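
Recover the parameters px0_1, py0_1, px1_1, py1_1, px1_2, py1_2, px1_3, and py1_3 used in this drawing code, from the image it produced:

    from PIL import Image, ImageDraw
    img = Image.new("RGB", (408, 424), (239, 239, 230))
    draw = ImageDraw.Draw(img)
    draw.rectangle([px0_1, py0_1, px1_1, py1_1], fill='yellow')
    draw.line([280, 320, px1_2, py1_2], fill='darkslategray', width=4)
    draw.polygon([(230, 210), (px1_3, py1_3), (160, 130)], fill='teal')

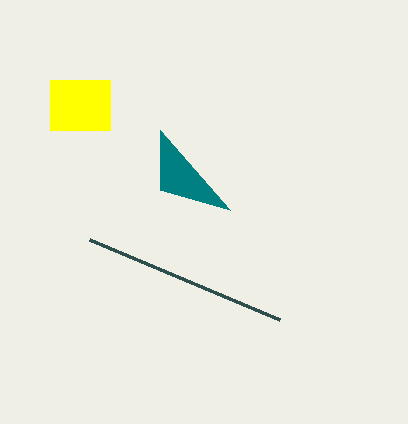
px0_1 = 50; py0_1 = 80; px1_1 = 110; py1_1 = 130; px1_2 = 90; py1_2 = 240; px1_3 = 160; py1_3 = 190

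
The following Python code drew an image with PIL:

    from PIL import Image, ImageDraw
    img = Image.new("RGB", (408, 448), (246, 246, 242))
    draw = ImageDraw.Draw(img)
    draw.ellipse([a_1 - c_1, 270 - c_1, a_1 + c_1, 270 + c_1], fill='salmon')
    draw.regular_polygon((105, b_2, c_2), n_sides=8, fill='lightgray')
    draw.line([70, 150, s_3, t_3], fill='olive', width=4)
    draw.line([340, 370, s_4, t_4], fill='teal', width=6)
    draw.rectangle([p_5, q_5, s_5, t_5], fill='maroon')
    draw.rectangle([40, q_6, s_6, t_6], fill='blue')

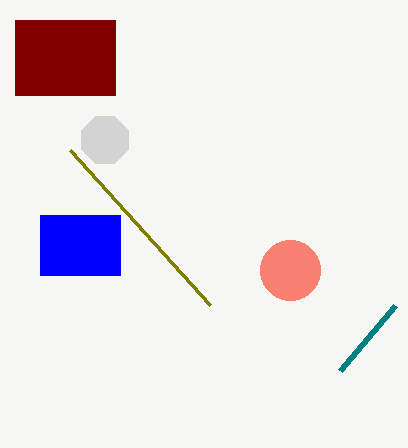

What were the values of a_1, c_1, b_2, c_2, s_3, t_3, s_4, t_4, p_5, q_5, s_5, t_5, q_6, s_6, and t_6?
a_1 = 290; c_1 = 30; b_2 = 140; c_2 = 25; s_3 = 210; t_3 = 305; s_4 = 395; t_4 = 305; p_5 = 15; q_5 = 20; s_5 = 115; t_5 = 95; q_6 = 215; s_6 = 120; t_6 = 275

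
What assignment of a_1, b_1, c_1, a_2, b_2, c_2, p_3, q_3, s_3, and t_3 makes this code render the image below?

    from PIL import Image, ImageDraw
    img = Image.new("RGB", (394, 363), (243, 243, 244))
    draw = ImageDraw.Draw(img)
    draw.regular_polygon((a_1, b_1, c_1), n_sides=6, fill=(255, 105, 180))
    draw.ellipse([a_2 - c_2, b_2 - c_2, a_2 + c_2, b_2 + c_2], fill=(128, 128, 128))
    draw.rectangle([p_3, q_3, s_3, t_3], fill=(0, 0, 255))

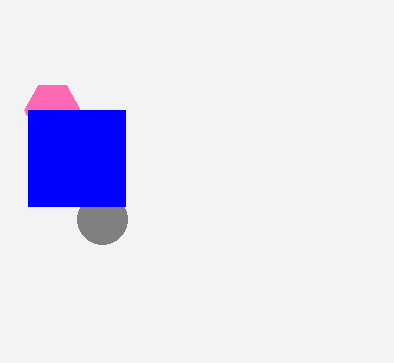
a_1 = 52; b_1 = 110; c_1 = 28; a_2 = 102; b_2 = 219; c_2 = 25; p_3 = 28; q_3 = 110; s_3 = 125; t_3 = 206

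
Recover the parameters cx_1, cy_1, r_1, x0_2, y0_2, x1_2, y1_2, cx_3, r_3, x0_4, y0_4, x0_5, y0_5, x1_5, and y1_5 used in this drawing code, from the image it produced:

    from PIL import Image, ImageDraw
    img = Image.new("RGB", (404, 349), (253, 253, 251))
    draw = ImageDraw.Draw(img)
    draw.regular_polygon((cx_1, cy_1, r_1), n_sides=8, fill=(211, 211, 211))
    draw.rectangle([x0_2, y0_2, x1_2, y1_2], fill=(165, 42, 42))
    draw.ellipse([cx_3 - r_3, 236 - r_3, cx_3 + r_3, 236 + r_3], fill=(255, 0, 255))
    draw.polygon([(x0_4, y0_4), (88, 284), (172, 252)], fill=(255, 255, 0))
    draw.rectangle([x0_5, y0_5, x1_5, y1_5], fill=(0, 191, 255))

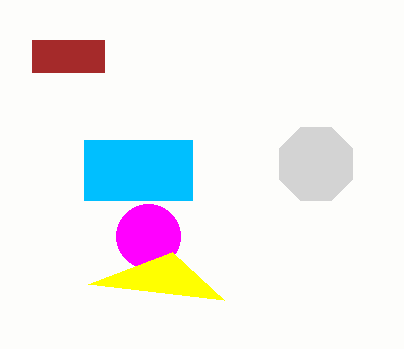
cx_1 = 316
cy_1 = 164
r_1 = 40
x0_2 = 32
y0_2 = 40
x1_2 = 104
y1_2 = 72
cx_3 = 148
r_3 = 32
x0_4 = 224
y0_4 = 300
x0_5 = 84
y0_5 = 140
x1_5 = 192
y1_5 = 200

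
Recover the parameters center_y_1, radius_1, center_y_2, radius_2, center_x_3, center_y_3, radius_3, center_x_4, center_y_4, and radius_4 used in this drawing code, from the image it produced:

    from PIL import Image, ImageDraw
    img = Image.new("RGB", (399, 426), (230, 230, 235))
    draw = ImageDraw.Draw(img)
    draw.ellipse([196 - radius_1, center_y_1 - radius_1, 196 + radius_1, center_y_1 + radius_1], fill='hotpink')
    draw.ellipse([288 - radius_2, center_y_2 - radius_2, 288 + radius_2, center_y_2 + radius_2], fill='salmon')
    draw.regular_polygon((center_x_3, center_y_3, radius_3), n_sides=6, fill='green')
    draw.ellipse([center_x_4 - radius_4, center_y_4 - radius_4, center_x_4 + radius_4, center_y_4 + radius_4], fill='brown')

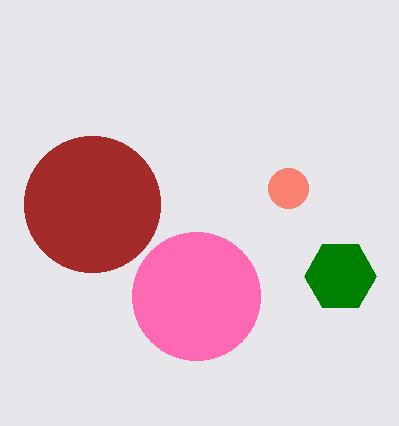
center_y_1 = 296; radius_1 = 64; center_y_2 = 188; radius_2 = 20; center_x_3 = 340; center_y_3 = 276; radius_3 = 36; center_x_4 = 92; center_y_4 = 204; radius_4 = 68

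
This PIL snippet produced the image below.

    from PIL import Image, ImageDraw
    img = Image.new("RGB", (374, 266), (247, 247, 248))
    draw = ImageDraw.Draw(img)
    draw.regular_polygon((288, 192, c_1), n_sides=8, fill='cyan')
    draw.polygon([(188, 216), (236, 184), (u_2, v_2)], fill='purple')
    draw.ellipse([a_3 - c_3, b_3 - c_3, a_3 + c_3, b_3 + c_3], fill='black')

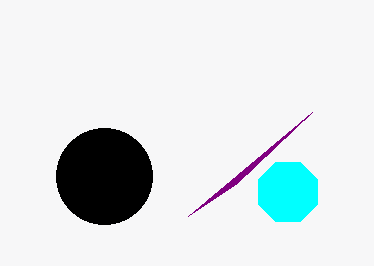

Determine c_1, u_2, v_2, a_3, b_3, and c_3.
c_1 = 32, u_2 = 312, v_2 = 112, a_3 = 104, b_3 = 176, c_3 = 48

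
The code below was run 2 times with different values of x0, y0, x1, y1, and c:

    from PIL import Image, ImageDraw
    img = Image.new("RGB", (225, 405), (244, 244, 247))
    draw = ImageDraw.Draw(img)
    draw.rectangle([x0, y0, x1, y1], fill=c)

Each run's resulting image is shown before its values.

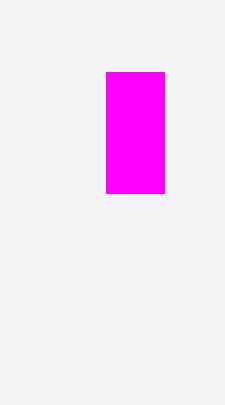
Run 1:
x0 = 106; y0 = 72; x1 = 164; y1 = 193; c = 'magenta'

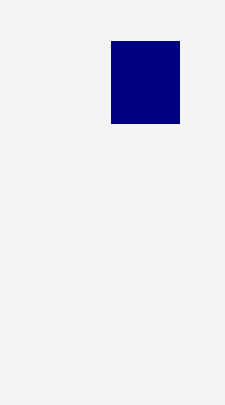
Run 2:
x0 = 111; y0 = 41; x1 = 179; y1 = 123; c = 'navy'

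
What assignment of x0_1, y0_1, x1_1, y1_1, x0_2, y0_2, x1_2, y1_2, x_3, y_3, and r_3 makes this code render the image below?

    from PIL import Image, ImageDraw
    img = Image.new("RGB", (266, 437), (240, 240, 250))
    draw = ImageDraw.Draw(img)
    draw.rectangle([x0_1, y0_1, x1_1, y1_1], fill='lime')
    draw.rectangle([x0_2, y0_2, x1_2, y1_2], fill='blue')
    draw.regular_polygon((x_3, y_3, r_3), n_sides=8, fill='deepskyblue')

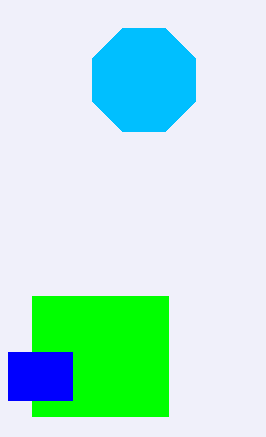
x0_1 = 32
y0_1 = 296
x1_1 = 168
y1_1 = 416
x0_2 = 8
y0_2 = 352
x1_2 = 72
y1_2 = 400
x_3 = 144
y_3 = 80
r_3 = 56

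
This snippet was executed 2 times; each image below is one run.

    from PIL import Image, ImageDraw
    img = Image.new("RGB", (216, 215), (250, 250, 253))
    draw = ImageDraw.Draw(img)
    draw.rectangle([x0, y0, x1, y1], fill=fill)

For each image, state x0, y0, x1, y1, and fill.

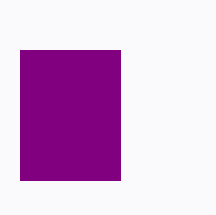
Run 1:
x0 = 20; y0 = 50; x1 = 120; y1 = 180; fill = 'purple'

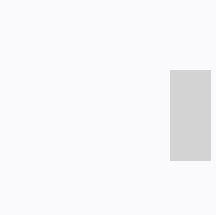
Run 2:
x0 = 170, y0 = 70, x1 = 210, y1 = 160, fill = 'lightgray'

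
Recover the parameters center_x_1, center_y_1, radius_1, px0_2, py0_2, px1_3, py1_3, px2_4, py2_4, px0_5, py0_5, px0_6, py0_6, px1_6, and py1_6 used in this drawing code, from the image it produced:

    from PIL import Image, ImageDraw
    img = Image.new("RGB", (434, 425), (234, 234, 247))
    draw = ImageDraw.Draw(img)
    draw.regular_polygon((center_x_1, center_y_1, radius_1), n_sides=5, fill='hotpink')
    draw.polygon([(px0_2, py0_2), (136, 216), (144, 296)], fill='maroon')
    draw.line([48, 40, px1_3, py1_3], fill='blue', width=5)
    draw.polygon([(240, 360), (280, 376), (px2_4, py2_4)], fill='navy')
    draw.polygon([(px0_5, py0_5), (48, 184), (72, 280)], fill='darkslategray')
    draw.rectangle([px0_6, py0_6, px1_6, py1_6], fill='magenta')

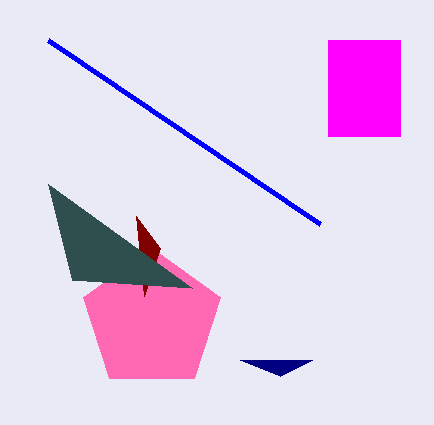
center_x_1 = 152
center_y_1 = 320
radius_1 = 72
px0_2 = 160
py0_2 = 248
px1_3 = 320
py1_3 = 224
px2_4 = 312
py2_4 = 360
px0_5 = 192
py0_5 = 288
px0_6 = 328
py0_6 = 40
px1_6 = 400
py1_6 = 136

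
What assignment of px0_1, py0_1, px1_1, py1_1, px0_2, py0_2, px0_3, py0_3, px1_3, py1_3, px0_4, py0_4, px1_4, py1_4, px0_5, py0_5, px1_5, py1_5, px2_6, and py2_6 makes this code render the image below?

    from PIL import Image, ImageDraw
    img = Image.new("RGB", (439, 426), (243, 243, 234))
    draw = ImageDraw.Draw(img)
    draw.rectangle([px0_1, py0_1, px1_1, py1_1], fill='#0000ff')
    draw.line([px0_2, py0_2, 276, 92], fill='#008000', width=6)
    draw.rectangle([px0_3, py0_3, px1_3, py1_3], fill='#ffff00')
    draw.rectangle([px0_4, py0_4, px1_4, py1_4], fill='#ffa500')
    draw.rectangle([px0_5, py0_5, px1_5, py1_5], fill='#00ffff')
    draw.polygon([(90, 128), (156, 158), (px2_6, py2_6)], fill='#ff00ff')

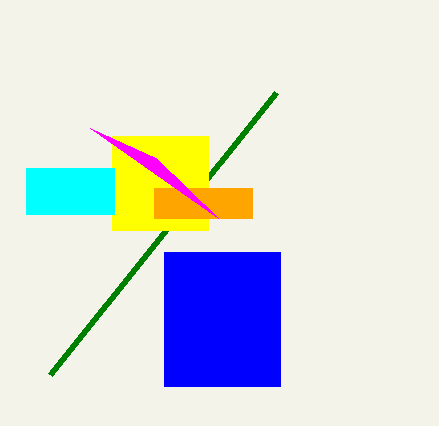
px0_1 = 164; py0_1 = 252; px1_1 = 280; py1_1 = 386; px0_2 = 50; py0_2 = 374; px0_3 = 112; py0_3 = 136; px1_3 = 208; py1_3 = 230; px0_4 = 154; py0_4 = 188; px1_4 = 252; py1_4 = 218; px0_5 = 26; py0_5 = 168; px1_5 = 114; py1_5 = 214; px2_6 = 218; py2_6 = 218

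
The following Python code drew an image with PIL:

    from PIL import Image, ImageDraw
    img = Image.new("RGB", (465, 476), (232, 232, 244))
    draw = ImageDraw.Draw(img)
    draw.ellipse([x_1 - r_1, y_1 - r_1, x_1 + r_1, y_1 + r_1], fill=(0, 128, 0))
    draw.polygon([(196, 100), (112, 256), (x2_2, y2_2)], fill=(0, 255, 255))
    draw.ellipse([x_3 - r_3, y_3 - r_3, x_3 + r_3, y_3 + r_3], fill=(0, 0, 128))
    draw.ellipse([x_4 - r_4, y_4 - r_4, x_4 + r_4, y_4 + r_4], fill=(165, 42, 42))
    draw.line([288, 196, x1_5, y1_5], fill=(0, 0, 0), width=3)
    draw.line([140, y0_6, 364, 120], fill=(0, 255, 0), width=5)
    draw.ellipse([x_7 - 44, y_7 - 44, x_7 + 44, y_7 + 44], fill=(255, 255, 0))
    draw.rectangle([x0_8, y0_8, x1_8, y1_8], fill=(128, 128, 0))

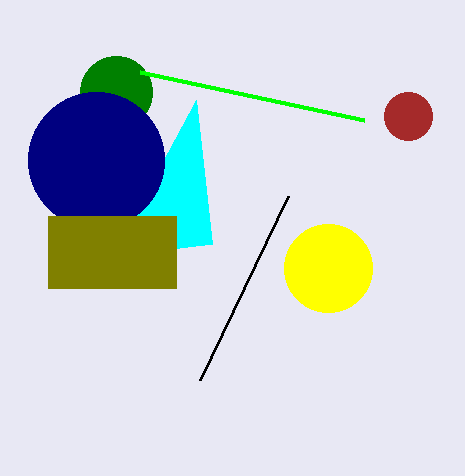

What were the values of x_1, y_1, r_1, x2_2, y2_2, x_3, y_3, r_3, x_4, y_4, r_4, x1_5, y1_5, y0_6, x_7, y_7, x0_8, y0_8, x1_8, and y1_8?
x_1 = 116; y_1 = 92; r_1 = 36; x2_2 = 212; y2_2 = 244; x_3 = 96; y_3 = 160; r_3 = 68; x_4 = 408; y_4 = 116; r_4 = 24; x1_5 = 200; y1_5 = 380; y0_6 = 72; x_7 = 328; y_7 = 268; x0_8 = 48; y0_8 = 216; x1_8 = 176; y1_8 = 288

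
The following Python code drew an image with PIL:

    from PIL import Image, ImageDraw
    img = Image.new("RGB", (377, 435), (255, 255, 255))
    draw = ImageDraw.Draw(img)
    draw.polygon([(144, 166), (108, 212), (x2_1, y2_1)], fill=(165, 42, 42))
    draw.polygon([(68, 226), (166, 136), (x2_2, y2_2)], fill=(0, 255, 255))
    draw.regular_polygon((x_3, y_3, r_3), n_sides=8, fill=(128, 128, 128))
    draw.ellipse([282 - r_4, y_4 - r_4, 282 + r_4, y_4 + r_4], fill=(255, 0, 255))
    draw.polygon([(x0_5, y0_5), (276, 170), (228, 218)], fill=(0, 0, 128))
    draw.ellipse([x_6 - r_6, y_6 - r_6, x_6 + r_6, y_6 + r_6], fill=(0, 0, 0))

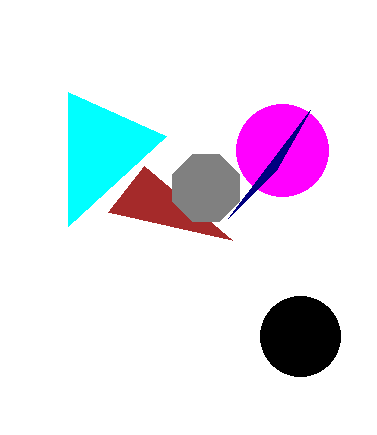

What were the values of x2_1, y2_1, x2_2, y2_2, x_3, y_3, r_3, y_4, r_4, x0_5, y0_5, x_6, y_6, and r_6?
x2_1 = 232, y2_1 = 240, x2_2 = 68, y2_2 = 92, x_3 = 206, y_3 = 188, r_3 = 36, y_4 = 150, r_4 = 46, x0_5 = 310, y0_5 = 110, x_6 = 300, y_6 = 336, r_6 = 40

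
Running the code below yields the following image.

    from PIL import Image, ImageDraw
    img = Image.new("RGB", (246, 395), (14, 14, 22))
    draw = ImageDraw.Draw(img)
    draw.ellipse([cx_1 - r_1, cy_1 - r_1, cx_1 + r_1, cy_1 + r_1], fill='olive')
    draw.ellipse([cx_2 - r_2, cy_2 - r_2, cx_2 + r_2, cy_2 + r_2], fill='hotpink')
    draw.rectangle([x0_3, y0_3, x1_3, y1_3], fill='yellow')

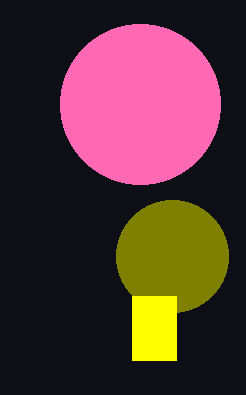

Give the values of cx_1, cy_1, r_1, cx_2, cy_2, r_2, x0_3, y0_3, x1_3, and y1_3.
cx_1 = 172, cy_1 = 256, r_1 = 56, cx_2 = 140, cy_2 = 104, r_2 = 80, x0_3 = 132, y0_3 = 296, x1_3 = 176, y1_3 = 360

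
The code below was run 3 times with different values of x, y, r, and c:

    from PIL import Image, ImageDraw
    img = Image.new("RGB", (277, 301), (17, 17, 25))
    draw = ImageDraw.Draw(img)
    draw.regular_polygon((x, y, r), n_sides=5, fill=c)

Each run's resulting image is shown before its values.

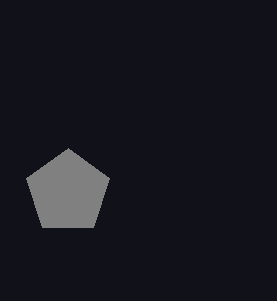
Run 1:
x = 68; y = 192; r = 44; c = 'gray'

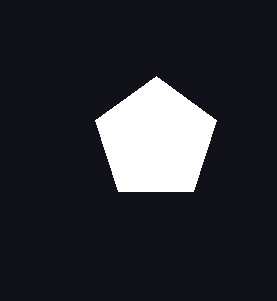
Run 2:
x = 156
y = 140
r = 64
c = 'white'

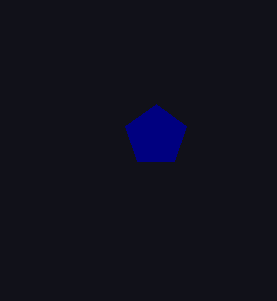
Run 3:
x = 156; y = 136; r = 32; c = 'navy'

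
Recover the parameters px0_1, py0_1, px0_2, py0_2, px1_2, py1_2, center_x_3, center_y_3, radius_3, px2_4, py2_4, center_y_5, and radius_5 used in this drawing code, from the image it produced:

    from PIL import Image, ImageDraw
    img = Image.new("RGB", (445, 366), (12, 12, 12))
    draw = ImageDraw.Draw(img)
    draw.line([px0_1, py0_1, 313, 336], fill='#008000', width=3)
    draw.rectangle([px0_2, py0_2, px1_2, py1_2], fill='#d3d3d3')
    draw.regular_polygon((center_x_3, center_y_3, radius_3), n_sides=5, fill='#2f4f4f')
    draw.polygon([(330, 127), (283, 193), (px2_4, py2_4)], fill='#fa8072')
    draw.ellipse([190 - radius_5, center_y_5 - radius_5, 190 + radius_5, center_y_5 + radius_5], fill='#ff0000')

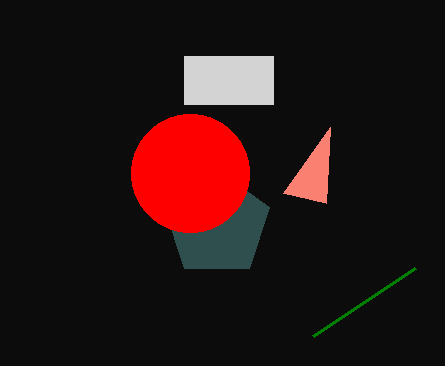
px0_1 = 415; py0_1 = 268; px0_2 = 184; py0_2 = 56; px1_2 = 273; py1_2 = 104; center_x_3 = 217; center_y_3 = 224; radius_3 = 55; px2_4 = 326; py2_4 = 203; center_y_5 = 173; radius_5 = 59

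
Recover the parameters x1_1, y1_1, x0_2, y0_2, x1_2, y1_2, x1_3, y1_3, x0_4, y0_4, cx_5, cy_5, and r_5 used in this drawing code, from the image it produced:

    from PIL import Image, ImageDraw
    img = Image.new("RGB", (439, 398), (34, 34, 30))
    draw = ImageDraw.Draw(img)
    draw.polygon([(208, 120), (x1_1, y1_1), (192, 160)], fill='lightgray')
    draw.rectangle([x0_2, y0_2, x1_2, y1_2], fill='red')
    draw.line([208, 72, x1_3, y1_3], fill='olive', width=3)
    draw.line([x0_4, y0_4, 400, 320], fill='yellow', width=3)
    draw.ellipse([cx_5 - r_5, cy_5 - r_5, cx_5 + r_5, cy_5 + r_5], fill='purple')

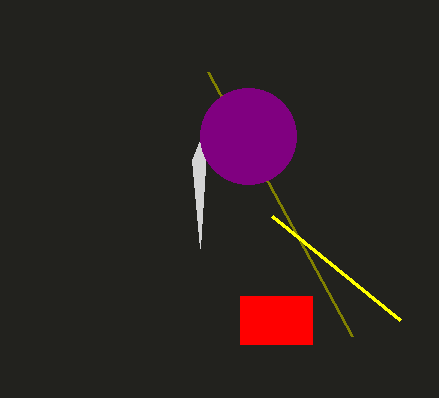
x1_1 = 200; y1_1 = 248; x0_2 = 240; y0_2 = 296; x1_2 = 312; y1_2 = 344; x1_3 = 352; y1_3 = 336; x0_4 = 272; y0_4 = 216; cx_5 = 248; cy_5 = 136; r_5 = 48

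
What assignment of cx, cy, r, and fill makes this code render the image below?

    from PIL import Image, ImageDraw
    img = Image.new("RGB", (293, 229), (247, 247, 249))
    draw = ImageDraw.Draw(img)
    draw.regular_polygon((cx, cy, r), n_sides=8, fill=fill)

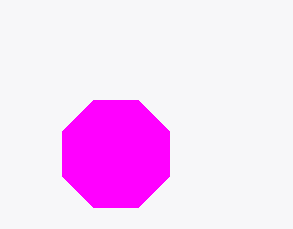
cx = 116; cy = 154; r = 58; fill = 'magenta'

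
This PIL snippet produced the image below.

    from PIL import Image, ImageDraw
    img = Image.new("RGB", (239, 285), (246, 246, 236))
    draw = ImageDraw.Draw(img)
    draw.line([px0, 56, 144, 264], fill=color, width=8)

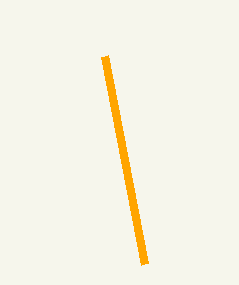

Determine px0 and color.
px0 = 104
color = 'orange'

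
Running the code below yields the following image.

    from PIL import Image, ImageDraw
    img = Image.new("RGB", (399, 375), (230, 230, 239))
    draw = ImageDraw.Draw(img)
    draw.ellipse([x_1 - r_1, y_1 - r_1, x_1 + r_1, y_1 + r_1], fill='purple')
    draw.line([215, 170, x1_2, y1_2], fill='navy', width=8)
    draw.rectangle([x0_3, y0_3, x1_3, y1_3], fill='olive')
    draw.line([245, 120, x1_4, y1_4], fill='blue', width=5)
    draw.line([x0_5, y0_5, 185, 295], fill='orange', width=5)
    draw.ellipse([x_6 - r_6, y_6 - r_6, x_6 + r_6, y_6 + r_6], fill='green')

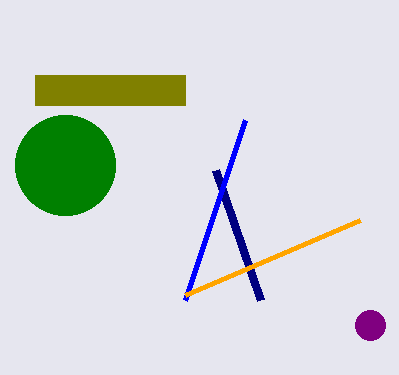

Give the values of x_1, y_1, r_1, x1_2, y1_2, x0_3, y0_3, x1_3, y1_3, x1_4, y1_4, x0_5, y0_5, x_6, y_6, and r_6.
x_1 = 370, y_1 = 325, r_1 = 15, x1_2 = 260, y1_2 = 300, x0_3 = 35, y0_3 = 75, x1_3 = 185, y1_3 = 105, x1_4 = 185, y1_4 = 300, x0_5 = 360, y0_5 = 220, x_6 = 65, y_6 = 165, r_6 = 50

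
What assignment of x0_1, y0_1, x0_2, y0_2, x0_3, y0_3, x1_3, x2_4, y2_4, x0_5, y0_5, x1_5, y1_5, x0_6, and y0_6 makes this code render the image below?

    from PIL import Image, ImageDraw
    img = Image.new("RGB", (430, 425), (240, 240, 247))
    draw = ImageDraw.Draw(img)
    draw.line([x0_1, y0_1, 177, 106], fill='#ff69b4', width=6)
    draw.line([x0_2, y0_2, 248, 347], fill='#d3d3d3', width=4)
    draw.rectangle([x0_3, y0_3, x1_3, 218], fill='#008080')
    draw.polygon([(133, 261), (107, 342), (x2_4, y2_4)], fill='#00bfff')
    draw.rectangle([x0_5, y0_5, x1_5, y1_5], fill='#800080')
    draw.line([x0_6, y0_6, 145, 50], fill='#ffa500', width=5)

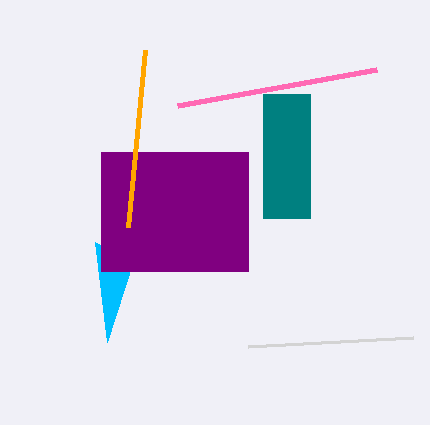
x0_1 = 376
y0_1 = 70
x0_2 = 413
y0_2 = 338
x0_3 = 263
y0_3 = 94
x1_3 = 310
x2_4 = 95
y2_4 = 242
x0_5 = 101
y0_5 = 152
x1_5 = 248
y1_5 = 271
x0_6 = 128
y0_6 = 227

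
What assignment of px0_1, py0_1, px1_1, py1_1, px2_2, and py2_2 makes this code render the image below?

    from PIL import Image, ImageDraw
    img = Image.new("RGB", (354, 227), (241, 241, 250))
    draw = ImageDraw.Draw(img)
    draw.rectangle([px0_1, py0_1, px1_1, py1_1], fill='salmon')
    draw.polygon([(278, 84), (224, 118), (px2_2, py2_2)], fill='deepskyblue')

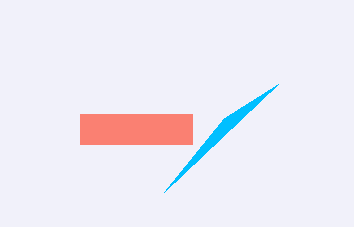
px0_1 = 80
py0_1 = 114
px1_1 = 192
py1_1 = 144
px2_2 = 164
py2_2 = 192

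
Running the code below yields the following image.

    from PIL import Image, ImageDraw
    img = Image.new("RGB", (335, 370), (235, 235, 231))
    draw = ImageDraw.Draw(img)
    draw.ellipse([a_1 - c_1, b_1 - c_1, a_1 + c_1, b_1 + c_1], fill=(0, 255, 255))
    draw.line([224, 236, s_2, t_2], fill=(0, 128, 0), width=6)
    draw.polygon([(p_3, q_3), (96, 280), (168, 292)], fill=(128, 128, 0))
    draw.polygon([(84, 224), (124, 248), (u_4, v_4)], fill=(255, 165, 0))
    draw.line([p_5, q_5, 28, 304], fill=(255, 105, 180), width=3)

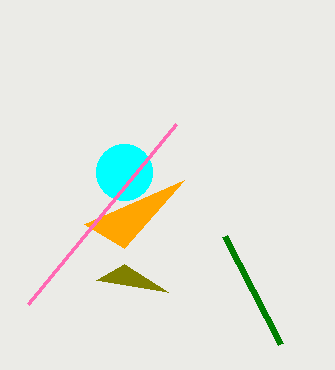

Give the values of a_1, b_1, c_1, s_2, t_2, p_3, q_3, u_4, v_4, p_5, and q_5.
a_1 = 124, b_1 = 172, c_1 = 28, s_2 = 280, t_2 = 344, p_3 = 124, q_3 = 264, u_4 = 184, v_4 = 180, p_5 = 176, q_5 = 124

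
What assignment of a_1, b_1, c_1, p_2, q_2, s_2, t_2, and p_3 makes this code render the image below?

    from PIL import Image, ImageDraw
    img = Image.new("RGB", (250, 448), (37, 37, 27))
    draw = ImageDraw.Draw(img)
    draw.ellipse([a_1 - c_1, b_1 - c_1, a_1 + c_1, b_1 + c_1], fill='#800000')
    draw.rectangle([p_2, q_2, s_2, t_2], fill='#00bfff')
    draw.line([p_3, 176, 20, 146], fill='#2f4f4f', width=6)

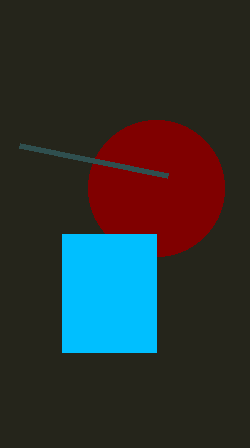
a_1 = 156; b_1 = 188; c_1 = 68; p_2 = 62; q_2 = 234; s_2 = 156; t_2 = 352; p_3 = 168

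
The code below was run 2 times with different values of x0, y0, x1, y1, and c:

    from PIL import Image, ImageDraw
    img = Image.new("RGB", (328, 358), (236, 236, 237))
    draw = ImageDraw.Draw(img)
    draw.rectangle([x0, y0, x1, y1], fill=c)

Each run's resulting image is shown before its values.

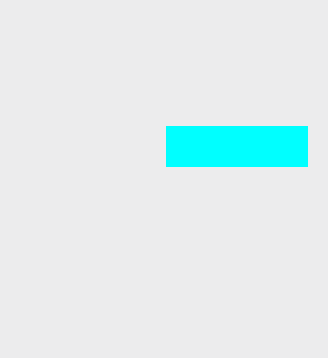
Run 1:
x0 = 166; y0 = 126; x1 = 307; y1 = 166; c = 'cyan'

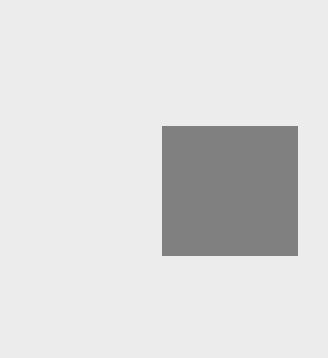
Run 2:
x0 = 162; y0 = 126; x1 = 297; y1 = 255; c = 'gray'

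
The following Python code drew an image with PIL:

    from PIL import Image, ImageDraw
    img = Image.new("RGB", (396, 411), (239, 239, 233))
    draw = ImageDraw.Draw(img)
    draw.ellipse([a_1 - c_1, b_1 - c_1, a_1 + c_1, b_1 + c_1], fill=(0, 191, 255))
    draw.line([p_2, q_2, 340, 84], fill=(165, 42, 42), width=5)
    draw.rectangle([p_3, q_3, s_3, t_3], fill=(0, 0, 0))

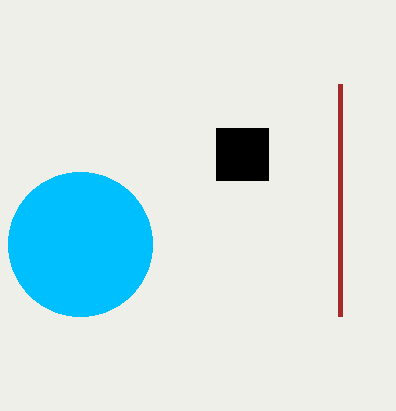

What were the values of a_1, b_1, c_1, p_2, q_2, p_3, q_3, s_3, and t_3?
a_1 = 80, b_1 = 244, c_1 = 72, p_2 = 340, q_2 = 316, p_3 = 216, q_3 = 128, s_3 = 268, t_3 = 180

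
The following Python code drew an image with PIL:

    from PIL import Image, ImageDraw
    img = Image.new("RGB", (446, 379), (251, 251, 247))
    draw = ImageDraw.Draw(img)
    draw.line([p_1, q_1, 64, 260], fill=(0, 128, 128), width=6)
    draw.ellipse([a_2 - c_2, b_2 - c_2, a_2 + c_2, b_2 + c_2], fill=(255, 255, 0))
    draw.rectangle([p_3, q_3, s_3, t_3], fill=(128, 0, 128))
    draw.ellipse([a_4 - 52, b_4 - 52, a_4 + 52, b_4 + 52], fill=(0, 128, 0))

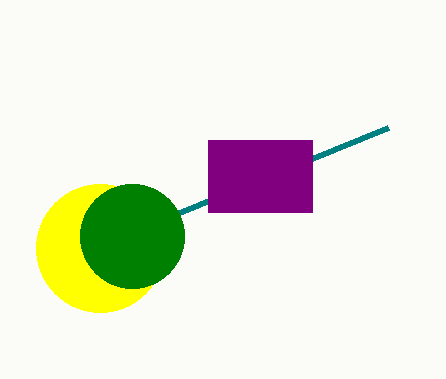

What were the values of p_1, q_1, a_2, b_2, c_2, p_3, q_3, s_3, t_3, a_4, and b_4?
p_1 = 388; q_1 = 128; a_2 = 100; b_2 = 248; c_2 = 64; p_3 = 208; q_3 = 140; s_3 = 312; t_3 = 212; a_4 = 132; b_4 = 236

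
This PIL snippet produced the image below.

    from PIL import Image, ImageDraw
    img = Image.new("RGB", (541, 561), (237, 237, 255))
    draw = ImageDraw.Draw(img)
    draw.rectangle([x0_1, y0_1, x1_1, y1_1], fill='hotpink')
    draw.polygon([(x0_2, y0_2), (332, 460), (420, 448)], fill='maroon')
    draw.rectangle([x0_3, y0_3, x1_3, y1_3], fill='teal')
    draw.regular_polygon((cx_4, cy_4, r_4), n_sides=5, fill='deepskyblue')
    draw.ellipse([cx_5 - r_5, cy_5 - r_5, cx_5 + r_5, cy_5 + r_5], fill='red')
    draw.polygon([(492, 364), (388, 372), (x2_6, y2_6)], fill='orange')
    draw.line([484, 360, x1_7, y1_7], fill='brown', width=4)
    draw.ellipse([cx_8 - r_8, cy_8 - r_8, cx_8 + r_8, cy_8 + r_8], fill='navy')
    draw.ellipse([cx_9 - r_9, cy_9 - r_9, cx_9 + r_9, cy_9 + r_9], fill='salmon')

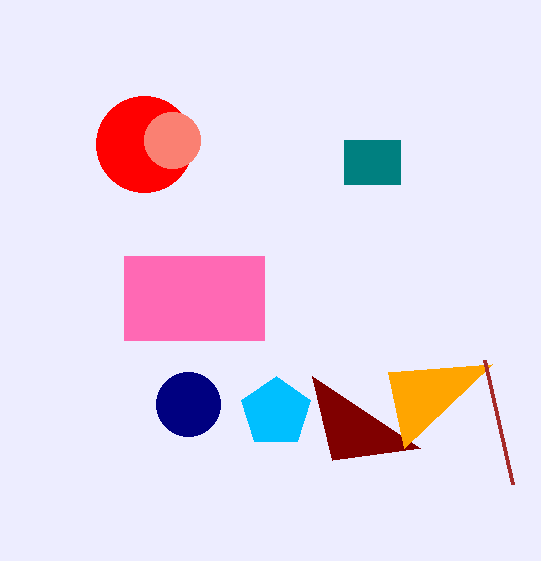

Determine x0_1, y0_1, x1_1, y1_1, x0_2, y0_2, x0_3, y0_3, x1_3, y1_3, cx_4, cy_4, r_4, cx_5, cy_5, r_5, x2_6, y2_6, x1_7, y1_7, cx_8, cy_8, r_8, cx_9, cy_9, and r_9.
x0_1 = 124
y0_1 = 256
x1_1 = 264
y1_1 = 340
x0_2 = 312
y0_2 = 376
x0_3 = 344
y0_3 = 140
x1_3 = 400
y1_3 = 184
cx_4 = 276
cy_4 = 412
r_4 = 36
cx_5 = 144
cy_5 = 144
r_5 = 48
x2_6 = 404
y2_6 = 448
x1_7 = 512
y1_7 = 484
cx_8 = 188
cy_8 = 404
r_8 = 32
cx_9 = 172
cy_9 = 140
r_9 = 28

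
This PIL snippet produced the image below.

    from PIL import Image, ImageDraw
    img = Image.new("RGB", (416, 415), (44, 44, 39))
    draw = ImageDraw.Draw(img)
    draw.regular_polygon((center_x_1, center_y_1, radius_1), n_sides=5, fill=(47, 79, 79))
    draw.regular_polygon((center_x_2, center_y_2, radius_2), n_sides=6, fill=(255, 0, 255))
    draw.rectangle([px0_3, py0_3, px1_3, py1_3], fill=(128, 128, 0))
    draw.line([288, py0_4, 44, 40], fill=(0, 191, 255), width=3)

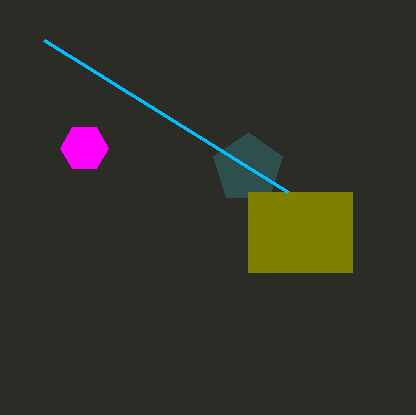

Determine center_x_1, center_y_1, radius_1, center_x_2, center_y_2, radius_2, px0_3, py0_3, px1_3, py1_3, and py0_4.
center_x_1 = 248; center_y_1 = 168; radius_1 = 36; center_x_2 = 84; center_y_2 = 148; radius_2 = 24; px0_3 = 248; py0_3 = 192; px1_3 = 352; py1_3 = 272; py0_4 = 192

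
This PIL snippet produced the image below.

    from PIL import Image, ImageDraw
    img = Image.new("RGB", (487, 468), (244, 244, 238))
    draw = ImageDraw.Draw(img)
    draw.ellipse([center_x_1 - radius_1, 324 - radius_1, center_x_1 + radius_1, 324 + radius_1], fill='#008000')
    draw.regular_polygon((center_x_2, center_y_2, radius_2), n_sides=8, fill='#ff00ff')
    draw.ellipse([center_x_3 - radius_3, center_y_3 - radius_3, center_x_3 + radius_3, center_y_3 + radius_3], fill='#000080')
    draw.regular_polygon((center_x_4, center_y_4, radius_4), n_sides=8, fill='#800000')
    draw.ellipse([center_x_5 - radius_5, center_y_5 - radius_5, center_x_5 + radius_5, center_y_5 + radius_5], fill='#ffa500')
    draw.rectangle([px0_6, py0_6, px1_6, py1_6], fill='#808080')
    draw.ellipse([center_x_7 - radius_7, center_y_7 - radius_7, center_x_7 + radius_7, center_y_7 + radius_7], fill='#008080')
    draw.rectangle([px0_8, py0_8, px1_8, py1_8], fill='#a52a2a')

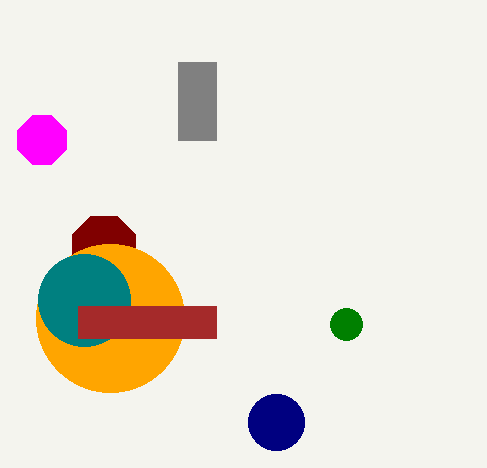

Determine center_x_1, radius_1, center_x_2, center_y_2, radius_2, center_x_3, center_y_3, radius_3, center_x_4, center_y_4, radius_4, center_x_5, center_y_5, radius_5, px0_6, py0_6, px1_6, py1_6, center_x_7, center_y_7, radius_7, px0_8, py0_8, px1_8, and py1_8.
center_x_1 = 346; radius_1 = 16; center_x_2 = 42; center_y_2 = 140; radius_2 = 26; center_x_3 = 276; center_y_3 = 422; radius_3 = 28; center_x_4 = 104; center_y_4 = 248; radius_4 = 34; center_x_5 = 110; center_y_5 = 318; radius_5 = 74; px0_6 = 178; py0_6 = 62; px1_6 = 216; py1_6 = 140; center_x_7 = 84; center_y_7 = 300; radius_7 = 46; px0_8 = 78; py0_8 = 306; px1_8 = 216; py1_8 = 338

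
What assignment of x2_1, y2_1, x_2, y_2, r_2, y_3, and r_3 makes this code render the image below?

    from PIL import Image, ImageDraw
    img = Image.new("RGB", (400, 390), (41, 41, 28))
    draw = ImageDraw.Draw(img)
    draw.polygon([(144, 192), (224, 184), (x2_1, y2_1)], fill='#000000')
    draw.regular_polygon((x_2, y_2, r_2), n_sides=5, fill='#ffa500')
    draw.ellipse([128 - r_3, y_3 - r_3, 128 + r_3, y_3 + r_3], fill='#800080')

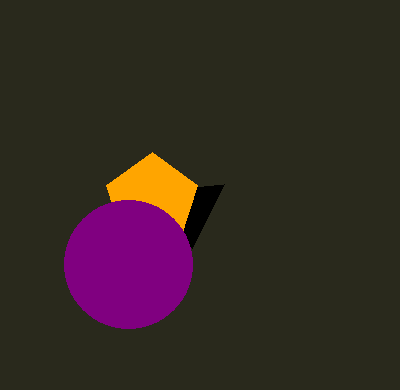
x2_1 = 192, y2_1 = 248, x_2 = 152, y_2 = 200, r_2 = 48, y_3 = 264, r_3 = 64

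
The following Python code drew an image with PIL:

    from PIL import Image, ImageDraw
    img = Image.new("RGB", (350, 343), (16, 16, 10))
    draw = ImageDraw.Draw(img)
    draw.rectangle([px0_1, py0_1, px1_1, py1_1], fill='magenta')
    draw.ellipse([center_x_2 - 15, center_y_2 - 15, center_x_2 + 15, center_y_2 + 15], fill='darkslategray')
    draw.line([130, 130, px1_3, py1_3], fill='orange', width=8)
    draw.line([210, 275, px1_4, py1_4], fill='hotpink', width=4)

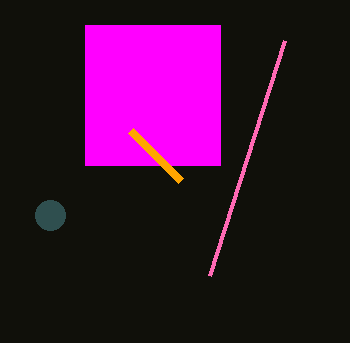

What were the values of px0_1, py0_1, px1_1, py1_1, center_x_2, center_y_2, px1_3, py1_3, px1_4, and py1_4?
px0_1 = 85
py0_1 = 25
px1_1 = 220
py1_1 = 165
center_x_2 = 50
center_y_2 = 215
px1_3 = 180
py1_3 = 180
px1_4 = 285
py1_4 = 40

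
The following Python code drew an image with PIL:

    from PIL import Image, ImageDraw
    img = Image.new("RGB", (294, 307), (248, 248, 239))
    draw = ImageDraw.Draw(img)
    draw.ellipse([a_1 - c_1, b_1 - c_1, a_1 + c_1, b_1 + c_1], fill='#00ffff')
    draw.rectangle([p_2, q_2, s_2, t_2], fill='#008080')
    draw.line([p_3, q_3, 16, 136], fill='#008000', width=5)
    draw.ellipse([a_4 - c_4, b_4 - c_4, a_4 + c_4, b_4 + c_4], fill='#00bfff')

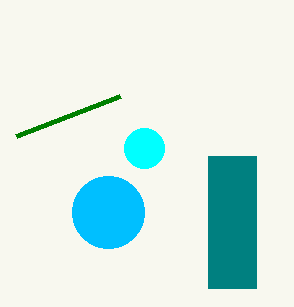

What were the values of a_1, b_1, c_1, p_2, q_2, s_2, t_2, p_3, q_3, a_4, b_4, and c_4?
a_1 = 144, b_1 = 148, c_1 = 20, p_2 = 208, q_2 = 156, s_2 = 256, t_2 = 288, p_3 = 120, q_3 = 96, a_4 = 108, b_4 = 212, c_4 = 36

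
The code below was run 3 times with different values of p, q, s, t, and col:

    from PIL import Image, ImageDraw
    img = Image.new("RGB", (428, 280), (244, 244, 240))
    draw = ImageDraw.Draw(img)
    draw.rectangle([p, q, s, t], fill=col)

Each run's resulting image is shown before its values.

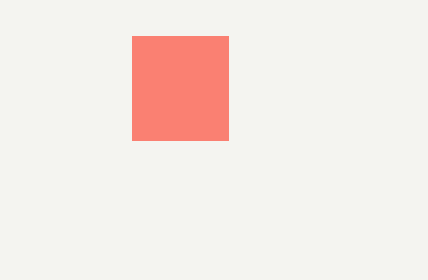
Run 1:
p = 132
q = 36
s = 228
t = 140
col = 'salmon'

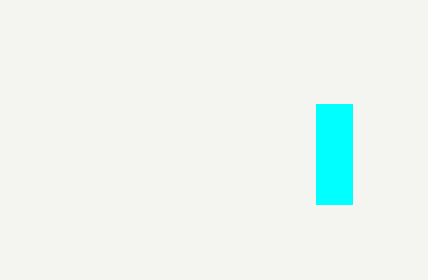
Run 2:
p = 316
q = 104
s = 352
t = 204
col = 'cyan'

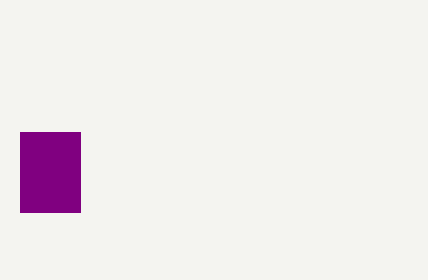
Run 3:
p = 20, q = 132, s = 80, t = 212, col = 'purple'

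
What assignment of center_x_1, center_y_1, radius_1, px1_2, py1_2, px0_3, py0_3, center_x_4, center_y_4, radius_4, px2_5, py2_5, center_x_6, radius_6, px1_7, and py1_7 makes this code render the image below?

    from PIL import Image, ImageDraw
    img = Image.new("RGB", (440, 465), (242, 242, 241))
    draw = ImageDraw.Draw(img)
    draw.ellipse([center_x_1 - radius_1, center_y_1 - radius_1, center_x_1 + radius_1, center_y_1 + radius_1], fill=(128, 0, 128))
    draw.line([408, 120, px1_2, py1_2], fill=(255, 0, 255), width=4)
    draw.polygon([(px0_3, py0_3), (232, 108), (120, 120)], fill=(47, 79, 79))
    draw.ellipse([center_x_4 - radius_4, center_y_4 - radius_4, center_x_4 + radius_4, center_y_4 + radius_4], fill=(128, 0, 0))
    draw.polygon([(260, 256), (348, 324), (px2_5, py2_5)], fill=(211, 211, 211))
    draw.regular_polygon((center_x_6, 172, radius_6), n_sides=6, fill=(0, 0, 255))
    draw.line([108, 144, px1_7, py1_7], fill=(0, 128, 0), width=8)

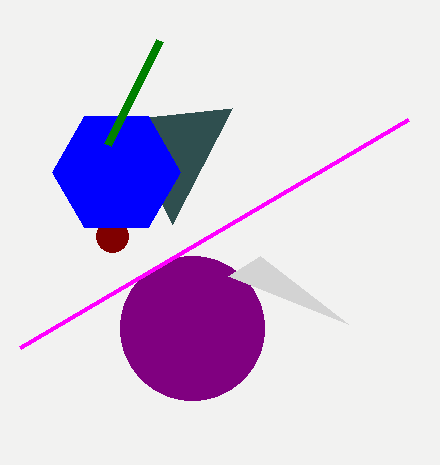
center_x_1 = 192, center_y_1 = 328, radius_1 = 72, px1_2 = 20, py1_2 = 348, px0_3 = 172, py0_3 = 224, center_x_4 = 112, center_y_4 = 236, radius_4 = 16, px2_5 = 228, py2_5 = 276, center_x_6 = 116, radius_6 = 64, px1_7 = 160, py1_7 = 40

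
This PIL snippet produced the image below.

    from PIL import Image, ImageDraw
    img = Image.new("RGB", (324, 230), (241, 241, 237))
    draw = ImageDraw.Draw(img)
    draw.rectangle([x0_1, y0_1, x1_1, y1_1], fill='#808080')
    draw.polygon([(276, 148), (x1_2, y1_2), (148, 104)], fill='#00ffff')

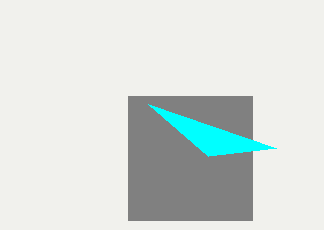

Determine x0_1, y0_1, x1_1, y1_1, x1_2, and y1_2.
x0_1 = 128, y0_1 = 96, x1_1 = 252, y1_1 = 220, x1_2 = 208, y1_2 = 156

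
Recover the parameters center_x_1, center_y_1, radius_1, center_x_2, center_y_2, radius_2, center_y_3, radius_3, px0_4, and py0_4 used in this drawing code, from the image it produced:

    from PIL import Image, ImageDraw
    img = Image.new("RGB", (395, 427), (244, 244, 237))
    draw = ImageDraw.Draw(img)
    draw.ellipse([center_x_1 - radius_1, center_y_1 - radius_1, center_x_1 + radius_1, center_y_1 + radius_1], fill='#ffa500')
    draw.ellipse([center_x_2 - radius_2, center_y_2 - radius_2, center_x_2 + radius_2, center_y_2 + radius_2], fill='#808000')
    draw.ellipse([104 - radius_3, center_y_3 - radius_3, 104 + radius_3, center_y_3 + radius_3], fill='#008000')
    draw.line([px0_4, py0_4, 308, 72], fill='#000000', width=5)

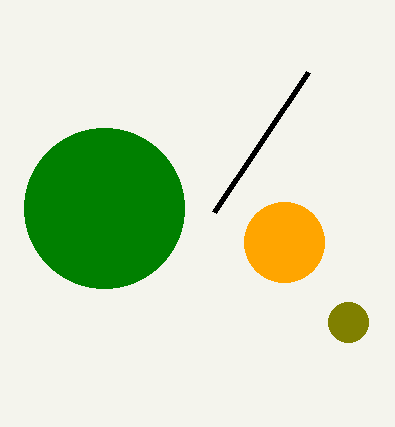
center_x_1 = 284; center_y_1 = 242; radius_1 = 40; center_x_2 = 348; center_y_2 = 322; radius_2 = 20; center_y_3 = 208; radius_3 = 80; px0_4 = 214; py0_4 = 212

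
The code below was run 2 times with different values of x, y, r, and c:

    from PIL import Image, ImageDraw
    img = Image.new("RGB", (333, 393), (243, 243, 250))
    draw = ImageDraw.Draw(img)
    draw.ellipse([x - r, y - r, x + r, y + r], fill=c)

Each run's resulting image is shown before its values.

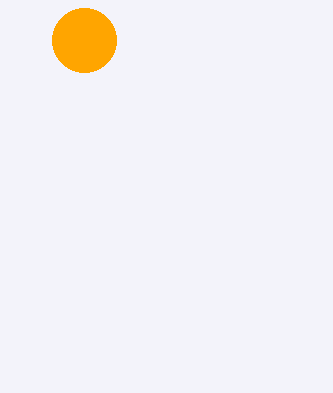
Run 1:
x = 84, y = 40, r = 32, c = 'orange'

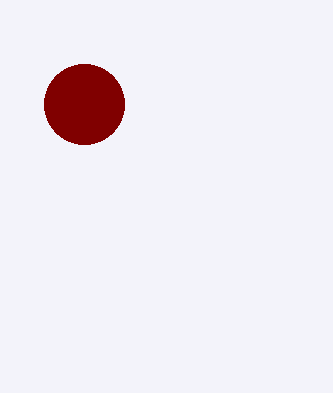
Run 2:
x = 84, y = 104, r = 40, c = 'maroon'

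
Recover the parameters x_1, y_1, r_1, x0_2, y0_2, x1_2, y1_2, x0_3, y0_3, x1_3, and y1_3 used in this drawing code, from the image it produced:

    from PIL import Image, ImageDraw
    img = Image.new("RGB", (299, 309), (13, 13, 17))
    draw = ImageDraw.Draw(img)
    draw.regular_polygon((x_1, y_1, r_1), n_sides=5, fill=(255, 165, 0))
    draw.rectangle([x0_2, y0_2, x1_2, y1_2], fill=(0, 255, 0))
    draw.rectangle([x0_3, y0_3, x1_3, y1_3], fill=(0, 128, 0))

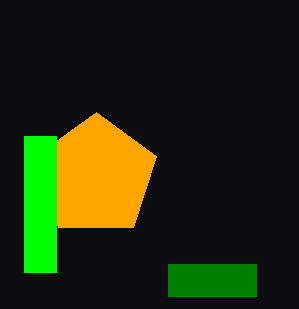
x_1 = 96; y_1 = 176; r_1 = 64; x0_2 = 24; y0_2 = 136; x1_2 = 56; y1_2 = 272; x0_3 = 168; y0_3 = 264; x1_3 = 256; y1_3 = 296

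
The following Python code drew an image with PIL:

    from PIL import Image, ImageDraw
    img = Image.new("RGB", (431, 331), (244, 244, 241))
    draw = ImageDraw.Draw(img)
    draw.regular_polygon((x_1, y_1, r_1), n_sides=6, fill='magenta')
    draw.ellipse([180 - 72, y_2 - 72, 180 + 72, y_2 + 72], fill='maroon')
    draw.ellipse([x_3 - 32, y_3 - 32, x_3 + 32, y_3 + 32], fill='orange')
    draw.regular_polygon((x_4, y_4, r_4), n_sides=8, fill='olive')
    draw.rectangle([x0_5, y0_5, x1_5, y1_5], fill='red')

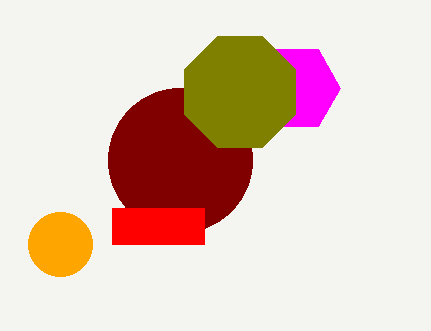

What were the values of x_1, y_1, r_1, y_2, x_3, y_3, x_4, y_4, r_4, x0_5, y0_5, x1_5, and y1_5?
x_1 = 296
y_1 = 88
r_1 = 44
y_2 = 160
x_3 = 60
y_3 = 244
x_4 = 240
y_4 = 92
r_4 = 60
x0_5 = 112
y0_5 = 208
x1_5 = 204
y1_5 = 244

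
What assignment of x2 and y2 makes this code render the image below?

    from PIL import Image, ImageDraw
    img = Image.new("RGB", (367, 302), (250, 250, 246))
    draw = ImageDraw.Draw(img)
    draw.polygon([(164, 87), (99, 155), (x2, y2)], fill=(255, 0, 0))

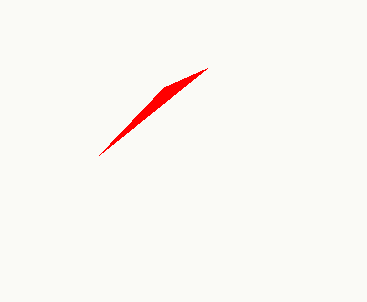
x2 = 207; y2 = 68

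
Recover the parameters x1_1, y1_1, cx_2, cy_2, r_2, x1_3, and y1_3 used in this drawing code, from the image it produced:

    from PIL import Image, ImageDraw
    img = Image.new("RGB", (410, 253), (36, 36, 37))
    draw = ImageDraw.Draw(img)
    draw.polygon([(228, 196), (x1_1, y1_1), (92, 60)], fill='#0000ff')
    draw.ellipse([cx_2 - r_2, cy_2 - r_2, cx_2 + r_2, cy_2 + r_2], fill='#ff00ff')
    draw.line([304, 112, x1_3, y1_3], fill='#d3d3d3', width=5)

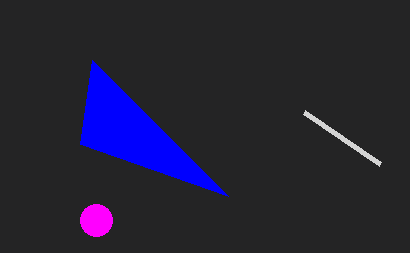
x1_1 = 80
y1_1 = 144
cx_2 = 96
cy_2 = 220
r_2 = 16
x1_3 = 380
y1_3 = 164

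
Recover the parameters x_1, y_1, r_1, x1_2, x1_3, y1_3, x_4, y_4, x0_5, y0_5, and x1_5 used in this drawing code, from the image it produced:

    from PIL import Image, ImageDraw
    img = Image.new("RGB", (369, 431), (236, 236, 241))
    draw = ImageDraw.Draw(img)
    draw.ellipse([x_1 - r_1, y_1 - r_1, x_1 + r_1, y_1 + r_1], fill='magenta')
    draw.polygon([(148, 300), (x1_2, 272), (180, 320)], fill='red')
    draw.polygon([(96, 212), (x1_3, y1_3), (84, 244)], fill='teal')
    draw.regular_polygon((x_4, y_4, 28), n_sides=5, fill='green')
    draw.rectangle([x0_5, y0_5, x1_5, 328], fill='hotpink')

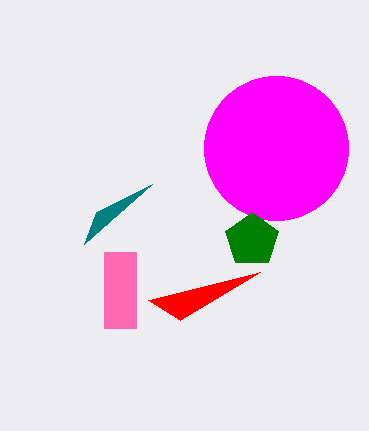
x_1 = 276
y_1 = 148
r_1 = 72
x1_2 = 260
x1_3 = 152
y1_3 = 184
x_4 = 252
y_4 = 240
x0_5 = 104
y0_5 = 252
x1_5 = 136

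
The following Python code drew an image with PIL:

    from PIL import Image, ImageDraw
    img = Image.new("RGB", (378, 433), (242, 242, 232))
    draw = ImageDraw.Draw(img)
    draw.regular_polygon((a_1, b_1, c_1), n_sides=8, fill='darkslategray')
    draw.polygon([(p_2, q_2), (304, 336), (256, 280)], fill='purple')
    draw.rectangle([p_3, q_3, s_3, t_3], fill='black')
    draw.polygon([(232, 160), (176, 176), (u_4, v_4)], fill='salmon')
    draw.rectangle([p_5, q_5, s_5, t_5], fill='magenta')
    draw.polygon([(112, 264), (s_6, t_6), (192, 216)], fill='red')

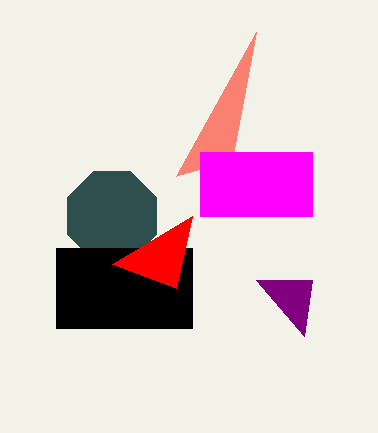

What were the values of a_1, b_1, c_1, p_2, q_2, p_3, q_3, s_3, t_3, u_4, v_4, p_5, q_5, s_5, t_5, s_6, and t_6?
a_1 = 112
b_1 = 216
c_1 = 48
p_2 = 312
q_2 = 280
p_3 = 56
q_3 = 248
s_3 = 192
t_3 = 328
u_4 = 256
v_4 = 32
p_5 = 200
q_5 = 152
s_5 = 312
t_5 = 216
s_6 = 176
t_6 = 288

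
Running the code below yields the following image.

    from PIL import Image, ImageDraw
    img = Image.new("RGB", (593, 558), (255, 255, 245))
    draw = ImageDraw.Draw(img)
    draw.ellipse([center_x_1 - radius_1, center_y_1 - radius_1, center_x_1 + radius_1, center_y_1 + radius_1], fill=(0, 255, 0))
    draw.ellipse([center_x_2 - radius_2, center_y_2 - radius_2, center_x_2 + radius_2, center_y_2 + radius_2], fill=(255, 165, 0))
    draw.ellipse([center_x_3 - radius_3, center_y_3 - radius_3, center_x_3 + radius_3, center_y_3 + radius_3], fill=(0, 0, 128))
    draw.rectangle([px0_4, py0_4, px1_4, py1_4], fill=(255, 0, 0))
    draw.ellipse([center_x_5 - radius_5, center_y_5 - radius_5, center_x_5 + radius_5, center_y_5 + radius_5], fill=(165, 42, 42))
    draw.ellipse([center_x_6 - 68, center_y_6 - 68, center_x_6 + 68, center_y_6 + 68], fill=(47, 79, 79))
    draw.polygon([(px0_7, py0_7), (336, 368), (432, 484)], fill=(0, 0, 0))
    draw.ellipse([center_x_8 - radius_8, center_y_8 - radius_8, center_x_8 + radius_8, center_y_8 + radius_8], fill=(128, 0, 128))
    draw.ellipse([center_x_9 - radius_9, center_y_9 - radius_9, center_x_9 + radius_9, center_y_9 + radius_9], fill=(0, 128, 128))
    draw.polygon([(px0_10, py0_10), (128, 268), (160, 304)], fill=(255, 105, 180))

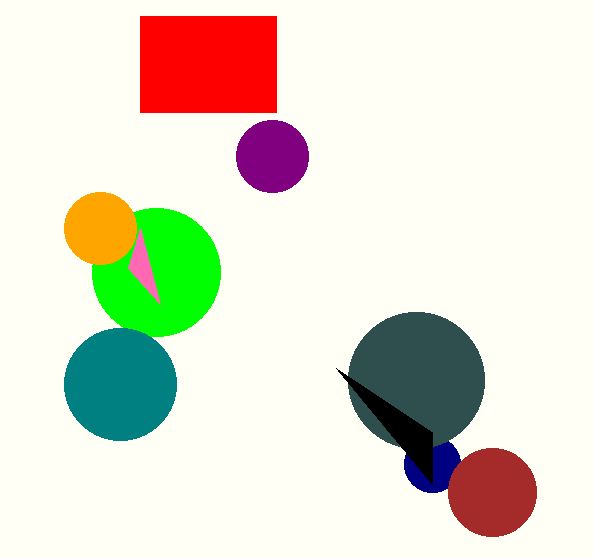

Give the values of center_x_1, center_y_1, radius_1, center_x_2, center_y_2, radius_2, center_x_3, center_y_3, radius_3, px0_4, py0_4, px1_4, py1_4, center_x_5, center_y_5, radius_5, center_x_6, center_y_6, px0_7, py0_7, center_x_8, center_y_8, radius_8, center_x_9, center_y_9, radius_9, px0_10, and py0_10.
center_x_1 = 156, center_y_1 = 272, radius_1 = 64, center_x_2 = 100, center_y_2 = 228, radius_2 = 36, center_x_3 = 432, center_y_3 = 464, radius_3 = 28, px0_4 = 140, py0_4 = 16, px1_4 = 276, py1_4 = 112, center_x_5 = 492, center_y_5 = 492, radius_5 = 44, center_x_6 = 416, center_y_6 = 380, px0_7 = 432, py0_7 = 432, center_x_8 = 272, center_y_8 = 156, radius_8 = 36, center_x_9 = 120, center_y_9 = 384, radius_9 = 56, px0_10 = 140, py0_10 = 228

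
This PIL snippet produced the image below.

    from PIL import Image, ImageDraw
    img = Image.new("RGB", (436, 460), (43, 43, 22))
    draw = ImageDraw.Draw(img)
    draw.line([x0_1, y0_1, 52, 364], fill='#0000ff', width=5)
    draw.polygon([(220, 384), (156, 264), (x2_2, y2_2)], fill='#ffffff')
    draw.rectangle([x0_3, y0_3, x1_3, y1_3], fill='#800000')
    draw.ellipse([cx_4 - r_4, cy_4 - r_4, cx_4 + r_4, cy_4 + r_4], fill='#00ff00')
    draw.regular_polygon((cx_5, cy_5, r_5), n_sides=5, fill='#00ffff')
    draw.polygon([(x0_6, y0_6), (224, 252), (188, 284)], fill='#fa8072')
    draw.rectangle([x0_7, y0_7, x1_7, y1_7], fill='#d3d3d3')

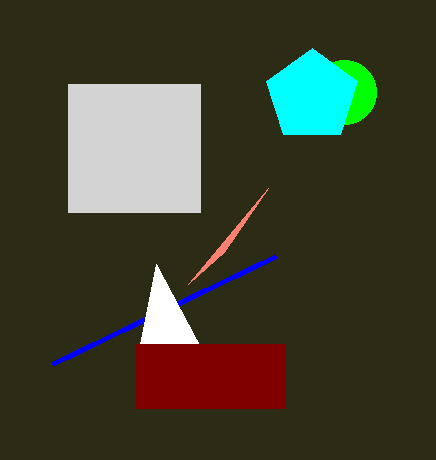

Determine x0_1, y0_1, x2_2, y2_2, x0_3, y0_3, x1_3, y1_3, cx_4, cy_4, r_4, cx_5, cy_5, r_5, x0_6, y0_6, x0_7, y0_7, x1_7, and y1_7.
x0_1 = 276, y0_1 = 256, x2_2 = 136, y2_2 = 364, x0_3 = 136, y0_3 = 344, x1_3 = 284, y1_3 = 408, cx_4 = 344, cy_4 = 92, r_4 = 32, cx_5 = 312, cy_5 = 96, r_5 = 48, x0_6 = 268, y0_6 = 188, x0_7 = 68, y0_7 = 84, x1_7 = 200, y1_7 = 212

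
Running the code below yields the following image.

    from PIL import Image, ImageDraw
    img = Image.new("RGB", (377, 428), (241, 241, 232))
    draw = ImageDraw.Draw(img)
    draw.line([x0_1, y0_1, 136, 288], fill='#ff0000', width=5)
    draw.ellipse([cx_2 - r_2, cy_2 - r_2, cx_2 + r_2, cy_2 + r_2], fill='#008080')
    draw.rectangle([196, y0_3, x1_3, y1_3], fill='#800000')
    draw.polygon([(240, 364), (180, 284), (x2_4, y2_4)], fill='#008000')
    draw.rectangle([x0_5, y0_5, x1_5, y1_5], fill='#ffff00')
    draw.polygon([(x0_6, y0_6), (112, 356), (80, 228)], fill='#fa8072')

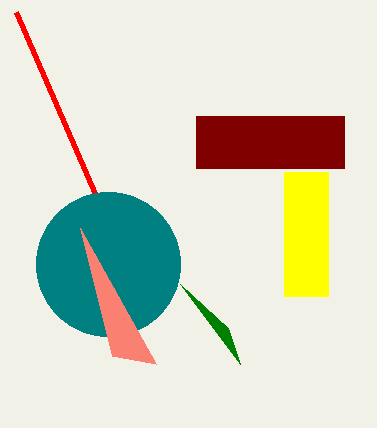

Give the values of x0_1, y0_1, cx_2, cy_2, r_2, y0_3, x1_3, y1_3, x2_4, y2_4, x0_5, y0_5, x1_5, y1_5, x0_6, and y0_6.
x0_1 = 16; y0_1 = 12; cx_2 = 108; cy_2 = 264; r_2 = 72; y0_3 = 116; x1_3 = 344; y1_3 = 168; x2_4 = 228; y2_4 = 328; x0_5 = 284; y0_5 = 172; x1_5 = 328; y1_5 = 296; x0_6 = 156; y0_6 = 364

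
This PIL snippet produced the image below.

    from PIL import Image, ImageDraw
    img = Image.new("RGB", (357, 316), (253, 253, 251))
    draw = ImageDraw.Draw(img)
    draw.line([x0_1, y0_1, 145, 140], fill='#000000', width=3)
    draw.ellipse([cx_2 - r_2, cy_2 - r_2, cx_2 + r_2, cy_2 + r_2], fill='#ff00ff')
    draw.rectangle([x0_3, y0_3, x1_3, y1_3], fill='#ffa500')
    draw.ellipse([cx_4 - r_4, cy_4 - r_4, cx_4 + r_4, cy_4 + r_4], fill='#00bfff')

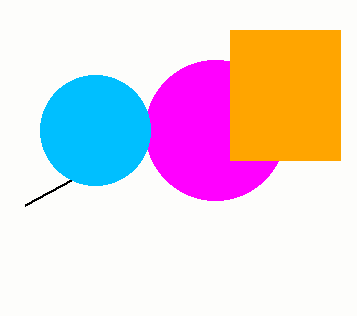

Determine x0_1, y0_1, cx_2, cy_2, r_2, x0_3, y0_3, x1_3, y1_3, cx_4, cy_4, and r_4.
x0_1 = 25, y0_1 = 205, cx_2 = 215, cy_2 = 130, r_2 = 70, x0_3 = 230, y0_3 = 30, x1_3 = 340, y1_3 = 160, cx_4 = 95, cy_4 = 130, r_4 = 55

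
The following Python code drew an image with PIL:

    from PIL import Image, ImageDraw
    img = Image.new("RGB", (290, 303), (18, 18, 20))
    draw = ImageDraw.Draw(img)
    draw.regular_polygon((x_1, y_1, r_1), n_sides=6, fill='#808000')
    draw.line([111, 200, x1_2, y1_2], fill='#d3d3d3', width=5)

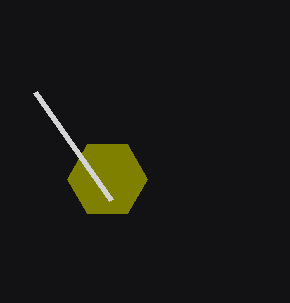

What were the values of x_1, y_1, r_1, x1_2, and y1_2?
x_1 = 107; y_1 = 179; r_1 = 40; x1_2 = 35; y1_2 = 92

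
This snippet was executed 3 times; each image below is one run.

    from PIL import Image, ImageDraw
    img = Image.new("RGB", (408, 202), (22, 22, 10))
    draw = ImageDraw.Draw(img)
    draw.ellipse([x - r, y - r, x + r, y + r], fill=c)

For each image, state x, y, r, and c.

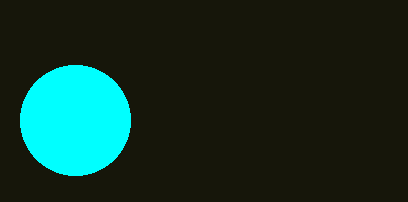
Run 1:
x = 75, y = 120, r = 55, c = 'cyan'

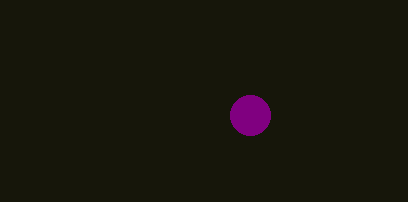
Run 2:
x = 250; y = 115; r = 20; c = 'purple'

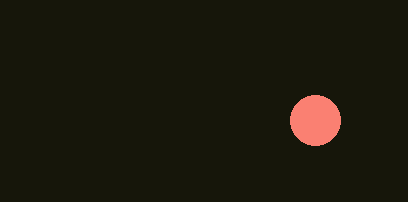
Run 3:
x = 315
y = 120
r = 25
c = 'salmon'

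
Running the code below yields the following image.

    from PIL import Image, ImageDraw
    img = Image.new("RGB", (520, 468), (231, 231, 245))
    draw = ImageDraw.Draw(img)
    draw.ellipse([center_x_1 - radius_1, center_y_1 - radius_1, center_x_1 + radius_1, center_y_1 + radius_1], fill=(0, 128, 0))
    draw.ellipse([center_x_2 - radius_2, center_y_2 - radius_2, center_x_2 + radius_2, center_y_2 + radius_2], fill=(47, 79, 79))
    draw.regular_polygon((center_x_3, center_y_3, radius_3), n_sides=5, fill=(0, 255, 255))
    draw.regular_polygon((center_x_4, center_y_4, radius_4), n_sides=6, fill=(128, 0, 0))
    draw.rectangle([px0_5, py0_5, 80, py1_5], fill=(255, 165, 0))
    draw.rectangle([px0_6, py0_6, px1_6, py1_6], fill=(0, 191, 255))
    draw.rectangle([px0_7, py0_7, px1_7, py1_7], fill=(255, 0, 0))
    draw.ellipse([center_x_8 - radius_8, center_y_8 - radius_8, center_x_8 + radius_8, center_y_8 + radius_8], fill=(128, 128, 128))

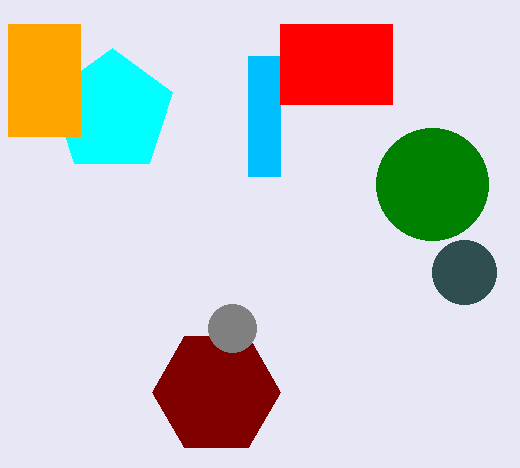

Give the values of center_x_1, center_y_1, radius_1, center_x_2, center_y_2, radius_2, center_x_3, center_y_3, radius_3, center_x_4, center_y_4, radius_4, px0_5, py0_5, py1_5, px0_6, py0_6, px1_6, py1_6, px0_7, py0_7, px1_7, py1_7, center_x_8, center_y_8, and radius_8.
center_x_1 = 432
center_y_1 = 184
radius_1 = 56
center_x_2 = 464
center_y_2 = 272
radius_2 = 32
center_x_3 = 112
center_y_3 = 112
radius_3 = 64
center_x_4 = 216
center_y_4 = 392
radius_4 = 64
px0_5 = 8
py0_5 = 24
py1_5 = 136
px0_6 = 248
py0_6 = 56
px1_6 = 280
py1_6 = 176
px0_7 = 280
py0_7 = 24
px1_7 = 392
py1_7 = 104
center_x_8 = 232
center_y_8 = 328
radius_8 = 24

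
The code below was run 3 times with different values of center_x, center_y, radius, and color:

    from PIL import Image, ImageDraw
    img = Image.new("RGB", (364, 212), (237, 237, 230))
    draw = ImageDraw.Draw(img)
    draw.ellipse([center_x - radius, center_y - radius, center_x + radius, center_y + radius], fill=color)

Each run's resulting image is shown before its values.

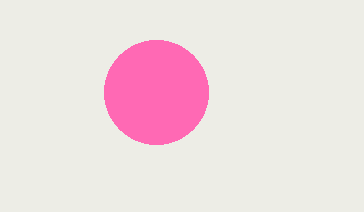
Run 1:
center_x = 156
center_y = 92
radius = 52
color = 'hotpink'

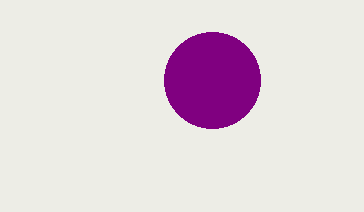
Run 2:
center_x = 212, center_y = 80, radius = 48, color = 'purple'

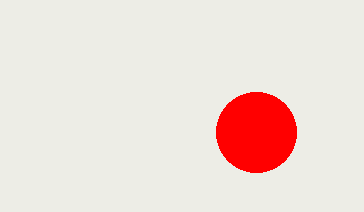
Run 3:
center_x = 256
center_y = 132
radius = 40
color = 'red'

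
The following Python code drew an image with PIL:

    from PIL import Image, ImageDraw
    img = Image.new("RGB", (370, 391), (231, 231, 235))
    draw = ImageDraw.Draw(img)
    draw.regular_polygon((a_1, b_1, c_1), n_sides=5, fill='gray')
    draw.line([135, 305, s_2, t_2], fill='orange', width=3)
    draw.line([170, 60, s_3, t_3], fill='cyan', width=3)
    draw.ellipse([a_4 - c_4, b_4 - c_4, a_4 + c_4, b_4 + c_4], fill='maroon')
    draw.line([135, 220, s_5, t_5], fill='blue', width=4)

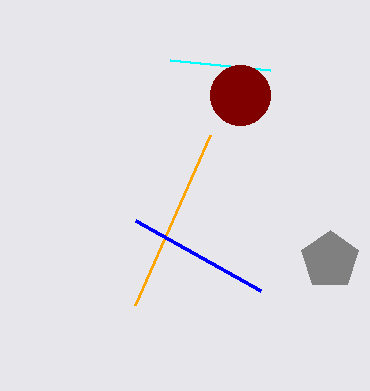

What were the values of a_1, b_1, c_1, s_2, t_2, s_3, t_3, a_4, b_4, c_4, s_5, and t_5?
a_1 = 330
b_1 = 260
c_1 = 30
s_2 = 210
t_2 = 135
s_3 = 270
t_3 = 70
a_4 = 240
b_4 = 95
c_4 = 30
s_5 = 260
t_5 = 290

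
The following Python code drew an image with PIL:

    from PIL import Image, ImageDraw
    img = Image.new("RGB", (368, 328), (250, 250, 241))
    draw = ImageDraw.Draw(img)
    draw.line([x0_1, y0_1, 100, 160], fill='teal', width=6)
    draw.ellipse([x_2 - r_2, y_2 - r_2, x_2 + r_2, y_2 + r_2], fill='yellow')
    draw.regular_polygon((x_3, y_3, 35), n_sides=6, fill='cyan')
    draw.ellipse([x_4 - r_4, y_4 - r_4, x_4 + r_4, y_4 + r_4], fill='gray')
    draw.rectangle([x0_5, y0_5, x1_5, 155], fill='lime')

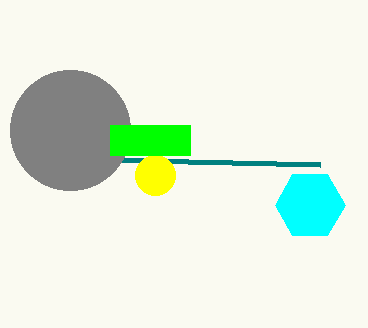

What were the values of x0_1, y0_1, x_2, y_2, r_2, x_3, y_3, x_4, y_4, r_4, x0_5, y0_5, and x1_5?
x0_1 = 320; y0_1 = 165; x_2 = 155; y_2 = 175; r_2 = 20; x_3 = 310; y_3 = 205; x_4 = 70; y_4 = 130; r_4 = 60; x0_5 = 110; y0_5 = 125; x1_5 = 190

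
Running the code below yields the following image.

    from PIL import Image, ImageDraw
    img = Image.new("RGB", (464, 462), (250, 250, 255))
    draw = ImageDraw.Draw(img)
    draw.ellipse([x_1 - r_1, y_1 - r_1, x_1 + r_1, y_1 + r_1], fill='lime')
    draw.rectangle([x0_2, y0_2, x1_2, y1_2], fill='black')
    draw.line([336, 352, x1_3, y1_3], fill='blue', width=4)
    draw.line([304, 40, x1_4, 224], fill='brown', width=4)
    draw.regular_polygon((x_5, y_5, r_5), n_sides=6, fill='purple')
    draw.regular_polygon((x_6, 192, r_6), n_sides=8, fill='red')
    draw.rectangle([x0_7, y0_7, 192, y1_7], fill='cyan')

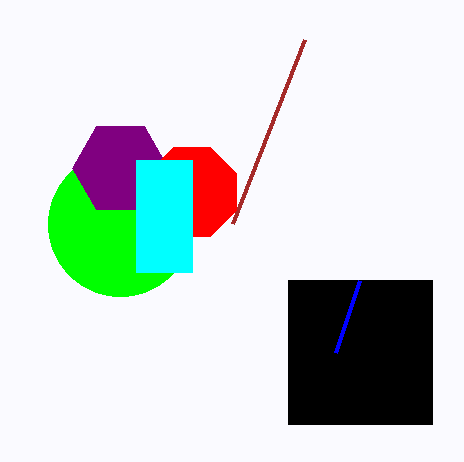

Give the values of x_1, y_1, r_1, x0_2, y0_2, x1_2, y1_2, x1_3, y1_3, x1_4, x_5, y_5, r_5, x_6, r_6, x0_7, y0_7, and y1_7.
x_1 = 120
y_1 = 224
r_1 = 72
x0_2 = 288
y0_2 = 280
x1_2 = 432
y1_2 = 424
x1_3 = 360
y1_3 = 280
x1_4 = 232
x_5 = 120
y_5 = 168
r_5 = 48
x_6 = 192
r_6 = 48
x0_7 = 136
y0_7 = 160
y1_7 = 272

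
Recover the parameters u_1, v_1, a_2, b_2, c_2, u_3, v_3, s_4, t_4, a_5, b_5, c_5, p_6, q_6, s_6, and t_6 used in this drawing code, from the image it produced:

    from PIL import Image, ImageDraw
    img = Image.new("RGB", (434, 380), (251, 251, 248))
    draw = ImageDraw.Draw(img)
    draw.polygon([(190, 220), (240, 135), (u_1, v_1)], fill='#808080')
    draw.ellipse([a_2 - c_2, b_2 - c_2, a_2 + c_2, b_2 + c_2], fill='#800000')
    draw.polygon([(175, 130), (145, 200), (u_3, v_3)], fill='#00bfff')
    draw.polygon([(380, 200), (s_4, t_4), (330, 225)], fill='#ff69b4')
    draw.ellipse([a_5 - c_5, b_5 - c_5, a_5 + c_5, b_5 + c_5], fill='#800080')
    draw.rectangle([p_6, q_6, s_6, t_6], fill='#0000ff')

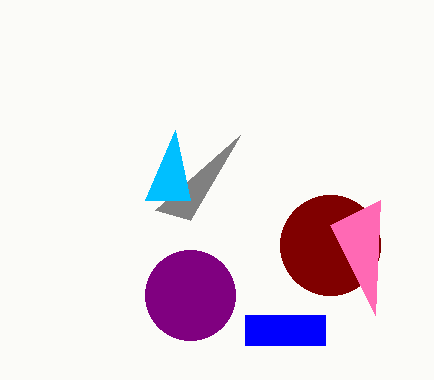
u_1 = 155, v_1 = 210, a_2 = 330, b_2 = 245, c_2 = 50, u_3 = 190, v_3 = 200, s_4 = 375, t_4 = 315, a_5 = 190, b_5 = 295, c_5 = 45, p_6 = 245, q_6 = 315, s_6 = 325, t_6 = 345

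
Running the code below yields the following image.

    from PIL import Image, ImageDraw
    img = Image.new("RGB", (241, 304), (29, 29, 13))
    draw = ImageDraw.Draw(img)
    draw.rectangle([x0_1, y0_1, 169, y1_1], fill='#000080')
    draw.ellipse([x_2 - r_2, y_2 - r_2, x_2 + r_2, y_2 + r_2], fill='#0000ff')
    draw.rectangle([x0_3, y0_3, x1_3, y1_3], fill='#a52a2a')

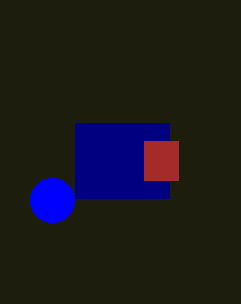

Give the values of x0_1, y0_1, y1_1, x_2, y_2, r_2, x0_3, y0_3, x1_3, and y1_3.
x0_1 = 75
y0_1 = 123
y1_1 = 198
x_2 = 52
y_2 = 200
r_2 = 22
x0_3 = 144
y0_3 = 141
x1_3 = 178
y1_3 = 180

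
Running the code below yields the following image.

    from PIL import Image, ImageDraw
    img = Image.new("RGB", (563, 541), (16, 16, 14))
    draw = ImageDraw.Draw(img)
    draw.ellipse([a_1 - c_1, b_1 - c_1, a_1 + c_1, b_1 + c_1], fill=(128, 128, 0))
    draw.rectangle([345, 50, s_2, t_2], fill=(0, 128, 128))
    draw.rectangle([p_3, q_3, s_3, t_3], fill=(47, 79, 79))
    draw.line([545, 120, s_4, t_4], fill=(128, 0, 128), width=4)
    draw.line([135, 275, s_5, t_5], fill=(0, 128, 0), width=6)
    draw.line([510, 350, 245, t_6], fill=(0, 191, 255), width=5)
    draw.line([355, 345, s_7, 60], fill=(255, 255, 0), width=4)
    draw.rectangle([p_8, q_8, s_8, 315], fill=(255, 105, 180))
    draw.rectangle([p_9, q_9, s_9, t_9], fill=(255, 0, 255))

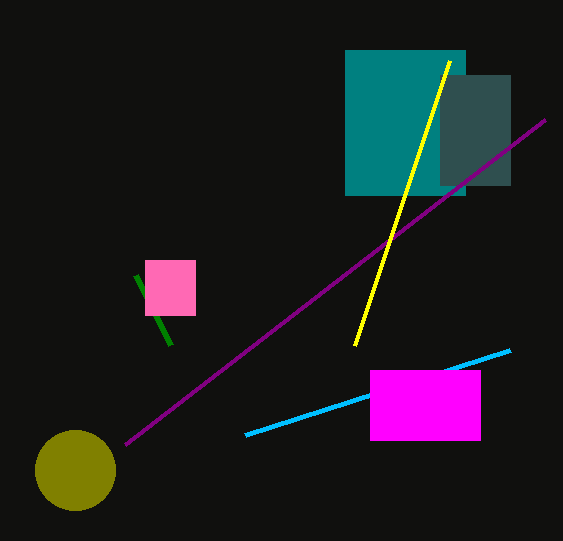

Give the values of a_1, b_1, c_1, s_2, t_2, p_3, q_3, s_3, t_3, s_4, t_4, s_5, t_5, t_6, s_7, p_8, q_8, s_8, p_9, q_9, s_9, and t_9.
a_1 = 75
b_1 = 470
c_1 = 40
s_2 = 465
t_2 = 195
p_3 = 440
q_3 = 75
s_3 = 510
t_3 = 185
s_4 = 125
t_4 = 445
s_5 = 170
t_5 = 345
t_6 = 435
s_7 = 450
p_8 = 145
q_8 = 260
s_8 = 195
p_9 = 370
q_9 = 370
s_9 = 480
t_9 = 440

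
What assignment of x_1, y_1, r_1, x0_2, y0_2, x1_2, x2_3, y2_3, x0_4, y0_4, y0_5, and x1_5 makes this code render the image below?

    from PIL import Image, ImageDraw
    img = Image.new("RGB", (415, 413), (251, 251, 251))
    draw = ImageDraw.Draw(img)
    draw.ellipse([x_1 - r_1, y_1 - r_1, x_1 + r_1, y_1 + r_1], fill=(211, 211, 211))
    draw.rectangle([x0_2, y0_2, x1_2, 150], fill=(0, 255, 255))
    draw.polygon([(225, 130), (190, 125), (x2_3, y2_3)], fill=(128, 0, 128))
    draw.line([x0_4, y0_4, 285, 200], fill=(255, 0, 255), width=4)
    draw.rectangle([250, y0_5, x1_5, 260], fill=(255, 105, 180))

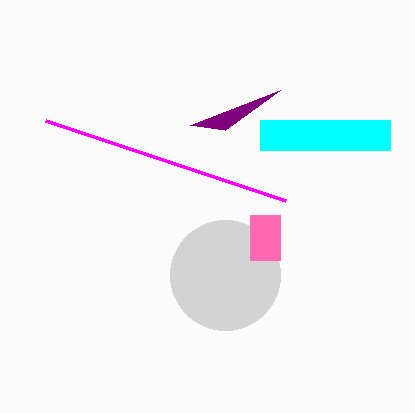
x_1 = 225; y_1 = 275; r_1 = 55; x0_2 = 260; y0_2 = 120; x1_2 = 390; x2_3 = 280; y2_3 = 90; x0_4 = 45; y0_4 = 120; y0_5 = 215; x1_5 = 280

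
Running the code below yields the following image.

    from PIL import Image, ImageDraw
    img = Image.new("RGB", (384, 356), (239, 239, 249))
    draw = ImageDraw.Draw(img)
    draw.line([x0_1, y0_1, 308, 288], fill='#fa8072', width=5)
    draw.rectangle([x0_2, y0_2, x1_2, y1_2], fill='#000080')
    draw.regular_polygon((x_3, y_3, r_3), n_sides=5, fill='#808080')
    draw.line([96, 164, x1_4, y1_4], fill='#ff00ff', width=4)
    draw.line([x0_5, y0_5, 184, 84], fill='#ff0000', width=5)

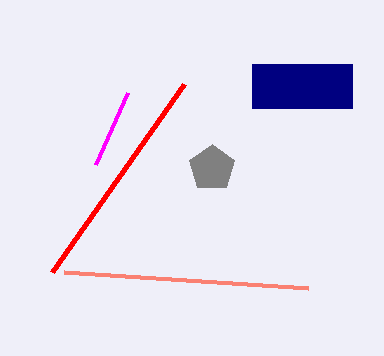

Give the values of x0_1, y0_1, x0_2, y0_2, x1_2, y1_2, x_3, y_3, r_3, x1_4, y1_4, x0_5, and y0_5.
x0_1 = 64
y0_1 = 272
x0_2 = 252
y0_2 = 64
x1_2 = 352
y1_2 = 108
x_3 = 212
y_3 = 168
r_3 = 24
x1_4 = 128
y1_4 = 92
x0_5 = 52
y0_5 = 272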